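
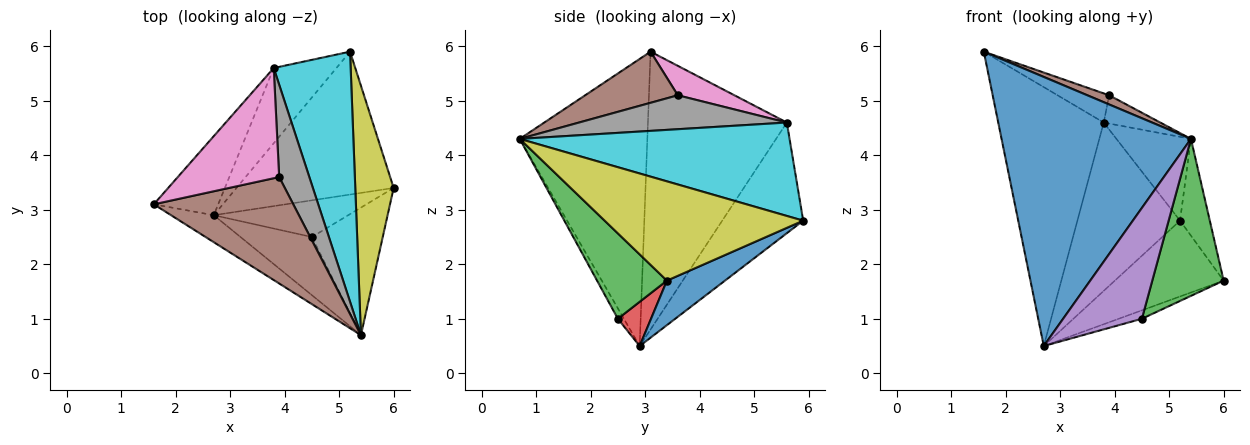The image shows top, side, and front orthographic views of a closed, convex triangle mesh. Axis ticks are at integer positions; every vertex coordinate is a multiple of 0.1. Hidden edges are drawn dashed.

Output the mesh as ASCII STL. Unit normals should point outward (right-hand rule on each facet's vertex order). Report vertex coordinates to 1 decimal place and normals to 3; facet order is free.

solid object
 facet normal -0.557 -0.826 -0.083
  outer loop
   vertex 2.7 2.9 0.5
   vertex 5.4 0.7 4.3
   vertex 1.6 3.1 5.9
  endloop
 endfacet
 facet normal -0.783 0.595 -0.182
  outer loop
   vertex 3.8 5.6 4.6
   vertex 2.7 2.9 0.5
   vertex 1.6 3.1 5.9
  endloop
 endfacet
 facet normal 0.605 -0.618 -0.502
  outer loop
   vertex 4.5 2.5 1.0
   vertex 6.0 3.4 1.7
   vertex 5.4 0.7 4.3
  endloop
 endfacet
 facet normal 0.305 0.213 -0.928
  outer loop
   vertex 4.5 2.5 1.0
   vertex 2.7 2.9 0.5
   vertex 6.0 3.4 1.7
  endloop
 endfacet
 facet normal -0.068 -0.884 -0.463
  outer loop
   vertex 4.5 2.5 1.0
   vertex 5.4 0.7 4.3
   vertex 2.7 2.9 0.5
  endloop
 endfacet
 facet normal 0.343 -0.081 0.936
  outer loop
   vertex 3.9 3.6 5.1
   vertex 1.6 3.1 5.9
   vertex 5.4 0.7 4.3
  endloop
 endfacet
 facet normal 0.270 0.246 0.931
  outer loop
   vertex 3.9 3.6 5.1
   vertex 3.8 5.6 4.6
   vertex 1.6 3.1 5.9
  endloop
 endfacet
 facet normal 0.733 0.199 0.651
  outer loop
   vertex 3.9 3.6 5.1
   vertex 5.4 0.7 4.3
   vertex 3.8 5.6 4.6
  endloop
 endfacet
 facet normal 0.924 0.139 0.357
  outer loop
   vertex 5.2 5.9 2.8
   vertex 5.4 0.7 4.3
   vertex 6.0 3.4 1.7
  endloop
 endfacet
 facet normal 0.755 0.208 0.622
  outer loop
   vertex 5.2 5.9 2.8
   vertex 3.8 5.6 4.6
   vertex 5.4 0.7 4.3
  endloop
 endfacet
 facet normal 0.243 0.455 -0.857
  outer loop
   vertex 5.2 5.9 2.8
   vertex 6.0 3.4 1.7
   vertex 2.7 2.9 0.5
  endloop
 endfacet
 facet normal -0.584 0.741 -0.331
  outer loop
   vertex 5.2 5.9 2.8
   vertex 2.7 2.9 0.5
   vertex 3.8 5.6 4.6
  endloop
 endfacet
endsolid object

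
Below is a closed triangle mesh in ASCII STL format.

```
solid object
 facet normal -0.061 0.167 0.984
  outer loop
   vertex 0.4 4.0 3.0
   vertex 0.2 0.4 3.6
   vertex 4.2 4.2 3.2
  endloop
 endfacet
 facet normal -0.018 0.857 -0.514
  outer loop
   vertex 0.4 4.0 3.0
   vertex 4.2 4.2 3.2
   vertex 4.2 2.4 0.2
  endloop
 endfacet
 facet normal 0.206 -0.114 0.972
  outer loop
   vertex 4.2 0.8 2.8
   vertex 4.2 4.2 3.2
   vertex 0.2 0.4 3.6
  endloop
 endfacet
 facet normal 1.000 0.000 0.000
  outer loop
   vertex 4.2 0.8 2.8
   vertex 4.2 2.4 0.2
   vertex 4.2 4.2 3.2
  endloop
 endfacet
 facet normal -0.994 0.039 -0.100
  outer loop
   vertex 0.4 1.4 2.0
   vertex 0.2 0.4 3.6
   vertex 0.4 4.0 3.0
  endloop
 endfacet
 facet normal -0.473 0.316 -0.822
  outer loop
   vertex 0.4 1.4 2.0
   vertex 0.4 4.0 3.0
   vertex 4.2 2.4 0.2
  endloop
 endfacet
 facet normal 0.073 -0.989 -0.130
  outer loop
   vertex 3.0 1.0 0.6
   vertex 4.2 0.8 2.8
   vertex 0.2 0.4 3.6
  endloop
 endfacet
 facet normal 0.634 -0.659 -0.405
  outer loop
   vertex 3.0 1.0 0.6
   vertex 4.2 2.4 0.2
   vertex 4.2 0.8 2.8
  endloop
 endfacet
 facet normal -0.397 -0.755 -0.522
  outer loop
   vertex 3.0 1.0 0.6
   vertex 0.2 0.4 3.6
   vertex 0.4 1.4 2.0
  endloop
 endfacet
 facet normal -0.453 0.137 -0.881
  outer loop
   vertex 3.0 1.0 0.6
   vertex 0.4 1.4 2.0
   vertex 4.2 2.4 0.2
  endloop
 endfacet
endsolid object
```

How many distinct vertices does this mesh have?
7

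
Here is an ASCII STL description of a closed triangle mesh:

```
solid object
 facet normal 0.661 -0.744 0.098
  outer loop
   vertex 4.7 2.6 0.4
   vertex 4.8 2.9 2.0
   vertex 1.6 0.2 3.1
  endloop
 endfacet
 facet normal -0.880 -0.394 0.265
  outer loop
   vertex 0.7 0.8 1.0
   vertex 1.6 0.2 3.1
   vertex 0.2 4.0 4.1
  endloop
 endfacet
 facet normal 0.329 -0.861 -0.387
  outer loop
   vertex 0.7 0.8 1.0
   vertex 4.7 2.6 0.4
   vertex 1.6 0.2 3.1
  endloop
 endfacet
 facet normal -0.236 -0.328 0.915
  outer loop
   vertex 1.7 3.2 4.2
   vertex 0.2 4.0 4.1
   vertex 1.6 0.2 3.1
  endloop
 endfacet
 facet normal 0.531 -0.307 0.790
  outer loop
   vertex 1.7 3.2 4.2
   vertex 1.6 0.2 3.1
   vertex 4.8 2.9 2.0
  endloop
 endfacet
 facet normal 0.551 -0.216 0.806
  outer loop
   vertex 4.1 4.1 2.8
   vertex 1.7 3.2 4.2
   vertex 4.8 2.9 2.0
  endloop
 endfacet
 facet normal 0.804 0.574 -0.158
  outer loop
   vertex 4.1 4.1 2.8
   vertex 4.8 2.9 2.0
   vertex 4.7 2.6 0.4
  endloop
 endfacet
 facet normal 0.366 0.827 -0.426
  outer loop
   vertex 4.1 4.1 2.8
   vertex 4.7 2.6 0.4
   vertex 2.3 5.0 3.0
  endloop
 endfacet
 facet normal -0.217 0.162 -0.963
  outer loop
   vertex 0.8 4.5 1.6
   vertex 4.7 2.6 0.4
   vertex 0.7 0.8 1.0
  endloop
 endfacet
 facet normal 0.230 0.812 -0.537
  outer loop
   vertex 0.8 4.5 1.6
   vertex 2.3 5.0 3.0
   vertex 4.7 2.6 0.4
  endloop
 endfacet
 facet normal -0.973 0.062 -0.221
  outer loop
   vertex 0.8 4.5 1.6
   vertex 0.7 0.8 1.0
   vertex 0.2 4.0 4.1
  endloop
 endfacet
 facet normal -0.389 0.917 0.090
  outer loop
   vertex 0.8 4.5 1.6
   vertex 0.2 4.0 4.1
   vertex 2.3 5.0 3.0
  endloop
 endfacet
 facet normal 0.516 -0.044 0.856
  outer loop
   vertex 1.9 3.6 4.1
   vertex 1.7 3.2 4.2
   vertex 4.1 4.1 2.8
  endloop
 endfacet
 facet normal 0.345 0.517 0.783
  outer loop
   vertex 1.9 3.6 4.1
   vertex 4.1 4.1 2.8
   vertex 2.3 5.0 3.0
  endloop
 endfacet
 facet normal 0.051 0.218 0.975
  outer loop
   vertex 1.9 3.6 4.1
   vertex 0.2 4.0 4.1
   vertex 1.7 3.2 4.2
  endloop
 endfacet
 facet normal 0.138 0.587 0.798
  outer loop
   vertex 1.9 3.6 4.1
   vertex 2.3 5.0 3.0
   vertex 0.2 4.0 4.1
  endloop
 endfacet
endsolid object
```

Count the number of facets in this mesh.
16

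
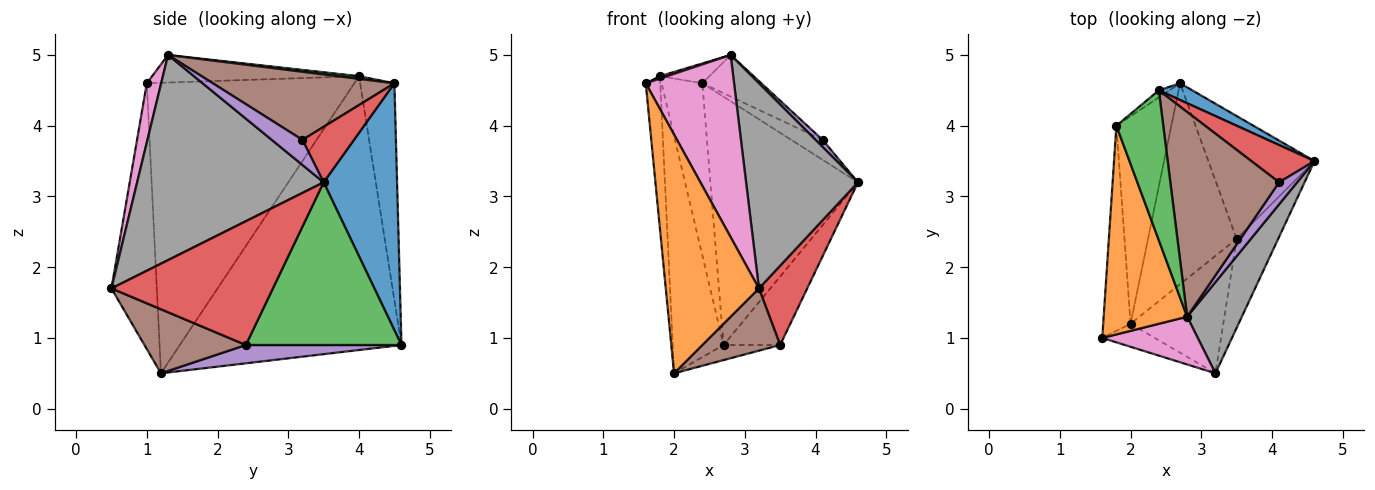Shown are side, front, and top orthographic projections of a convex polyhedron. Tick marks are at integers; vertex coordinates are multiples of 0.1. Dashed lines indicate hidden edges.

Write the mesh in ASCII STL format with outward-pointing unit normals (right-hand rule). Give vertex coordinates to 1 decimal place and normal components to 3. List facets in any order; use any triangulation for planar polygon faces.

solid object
 facet normal 0.445 0.894 0.060
  outer loop
   vertex 2.4 4.5 4.6
   vertex 4.6 3.5 3.2
   vertex 2.7 4.6 0.9
  endloop
 endfacet
 facet normal -0.436 -0.896 -0.086
  outer loop
   vertex 2.0 1.2 0.5
   vertex 3.2 0.5 1.7
   vertex 1.6 1.0 4.6
  endloop
 endfacet
 facet normal 0.801 0.291 -0.523
  outer loop
   vertex 3.5 2.4 0.9
   vertex 2.7 4.6 0.9
   vertex 4.6 3.5 3.2
  endloop
 endfacet
 facet normal 0.912 -0.273 -0.306
  outer loop
   vertex 3.5 2.4 0.9
   vertex 4.6 3.5 3.2
   vertex 3.2 0.5 1.7
  endloop
 endfacet
 facet normal 0.202 0.073 -0.977
  outer loop
   vertex 3.5 2.4 0.9
   vertex 2.0 1.2 0.5
   vertex 2.7 4.6 0.9
  endloop
 endfacet
 facet normal 0.521 -0.400 -0.754
  outer loop
   vertex 3.5 2.4 0.9
   vertex 3.2 0.5 1.7
   vertex 2.0 1.2 0.5
  endloop
 endfacet
 facet normal 0.155 -0.956 0.250
  outer loop
   vertex 2.8 1.3 5.0
   vertex 1.6 1.0 4.6
   vertex 3.2 0.5 1.7
  endloop
 endfacet
 facet normal 0.836 -0.502 0.223
  outer loop
   vertex 2.8 1.3 5.0
   vertex 3.2 0.5 1.7
   vertex 4.6 3.5 3.2
  endloop
 endfacet
 facet normal -0.643 0.765 -0.031
  outer loop
   vertex 1.8 4.0 4.7
   vertex 2.4 4.5 4.6
   vertex 2.7 4.6 0.9
  endloop
 endfacet
 facet normal -0.993 0.069 -0.094
  outer loop
   vertex 1.8 4.0 4.7
   vertex 2.0 1.2 0.5
   vertex 1.6 1.0 4.6
  endloop
 endfacet
 facet normal -0.957 0.220 -0.192
  outer loop
   vertex 1.8 4.0 4.7
   vertex 2.7 4.6 0.9
   vertex 2.0 1.2 0.5
  endloop
 endfacet
 facet normal -0.314 -0.011 0.949
  outer loop
   vertex 1.8 4.0 4.7
   vertex 1.6 1.0 4.6
   vertex 2.8 1.3 5.0
  endloop
 endfacet
 facet normal 0.056 0.131 0.990
  outer loop
   vertex 1.8 4.0 4.7
   vertex 2.8 1.3 5.0
   vertex 2.4 4.5 4.6
  endloop
 endfacet
 facet normal 0.613 0.372 0.697
  outer loop
   vertex 4.1 3.2 3.8
   vertex 4.6 3.5 3.2
   vertex 2.4 4.5 4.6
  endloop
 endfacet
 facet normal 0.798 -0.184 0.573
  outer loop
   vertex 4.1 3.2 3.8
   vertex 2.8 1.3 5.0
   vertex 4.6 3.5 3.2
  endloop
 endfacet
 facet normal 0.523 0.170 0.835
  outer loop
   vertex 4.1 3.2 3.8
   vertex 2.4 4.5 4.6
   vertex 2.8 1.3 5.0
  endloop
 endfacet
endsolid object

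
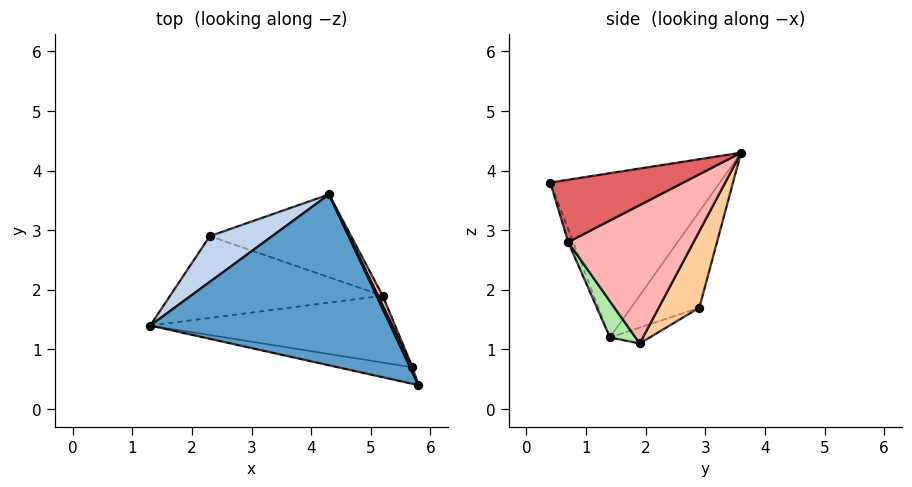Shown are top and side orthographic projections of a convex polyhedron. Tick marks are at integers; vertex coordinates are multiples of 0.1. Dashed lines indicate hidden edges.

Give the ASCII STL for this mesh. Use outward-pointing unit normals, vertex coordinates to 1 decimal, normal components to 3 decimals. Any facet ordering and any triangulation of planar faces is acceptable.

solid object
 facet normal -0.525 -0.366 0.768
  outer loop
   vertex 4.3 3.6 4.3
   vertex 1.3 1.4 1.2
   vertex 5.8 0.4 3.8
  endloop
 endfacet
 facet normal -0.785 0.354 0.509
  outer loop
   vertex 2.3 2.9 1.7
   vertex 1.3 1.4 1.2
   vertex 4.3 3.6 4.3
  endloop
 endfacet
 facet normal -0.070 0.357 -0.932
  outer loop
   vertex 2.3 2.9 1.7
   vertex 5.2 1.9 1.1
   vertex 1.3 1.4 1.2
  endloop
 endfacet
 facet normal 0.221 0.886 -0.408
  outer loop
   vertex 2.3 2.9 1.7
   vertex 4.3 3.6 4.3
   vertex 5.2 1.9 1.1
  endloop
 endfacet
 facet normal -0.050 -0.958 -0.282
  outer loop
   vertex 5.7 0.7 2.8
   vertex 5.8 0.4 3.8
   vertex 1.3 1.4 1.2
  endloop
 endfacet
 facet normal 0.088 -0.802 -0.592
  outer loop
   vertex 5.7 0.7 2.8
   vertex 1.3 1.4 1.2
   vertex 5.2 1.9 1.1
  endloop
 endfacet
 facet normal 0.907 0.420 0.035
  outer loop
   vertex 5.7 0.7 2.8
   vertex 4.3 3.6 4.3
   vertex 5.8 0.4 3.8
  endloop
 endfacet
 facet normal 0.906 0.422 0.031
  outer loop
   vertex 5.7 0.7 2.8
   vertex 5.2 1.9 1.1
   vertex 4.3 3.6 4.3
  endloop
 endfacet
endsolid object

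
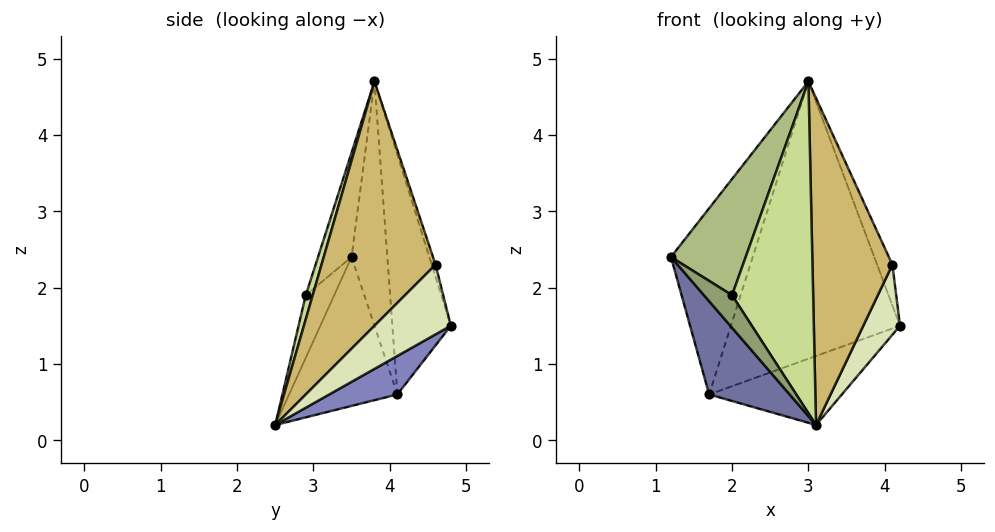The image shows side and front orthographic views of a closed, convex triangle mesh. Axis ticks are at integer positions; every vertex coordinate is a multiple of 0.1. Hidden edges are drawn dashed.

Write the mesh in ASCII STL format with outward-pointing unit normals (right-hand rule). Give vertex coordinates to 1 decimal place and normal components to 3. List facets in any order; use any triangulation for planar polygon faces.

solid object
 facet normal -0.739 -0.550 -0.389
  outer loop
   vertex 1.7 4.1 0.6
   vertex 3.1 2.5 0.2
   vertex 1.2 3.5 2.4
  endloop
 endfacet
 facet normal 0.207 0.404 -0.891
  outer loop
   vertex 1.7 4.1 0.6
   vertex 4.2 4.8 1.5
   vertex 3.1 2.5 0.2
  endloop
 endfacet
 facet normal -0.393 0.899 0.191
  outer loop
   vertex 1.7 4.1 0.6
   vertex 1.2 3.5 2.4
   vertex 3.0 3.8 4.7
  endloop
 endfacet
 facet normal -0.322 0.931 0.170
  outer loop
   vertex 1.7 4.1 0.6
   vertex 3.0 3.8 4.7
   vertex 4.2 4.8 1.5
  endloop
 endfacet
 facet normal -0.682 -0.674 -0.283
  outer loop
   vertex 2.0 2.9 1.9
   vertex 1.2 3.5 2.4
   vertex 3.1 2.5 0.2
  endloop
 endfacet
 facet normal -0.375 -0.835 0.402
  outer loop
   vertex 2.0 2.9 1.9
   vertex 3.0 3.8 4.7
   vertex 1.2 3.5 2.4
  endloop
 endfacet
 facet normal 0.082 -0.957 0.278
  outer loop
   vertex 2.0 2.9 1.9
   vertex 3.1 2.5 0.2
   vertex 3.0 3.8 4.7
  endloop
 endfacet
 facet normal 0.901 -0.433 0.004
  outer loop
   vertex 4.1 4.6 2.3
   vertex 3.1 2.5 0.2
   vertex 4.2 4.8 1.5
  endloop
 endfacet
 facet normal -0.237 0.949 0.208
  outer loop
   vertex 4.1 4.6 2.3
   vertex 4.2 4.8 1.5
   vertex 3.0 3.8 4.7
  endloop
 endfacet
 facet normal 0.805 -0.564 0.181
  outer loop
   vertex 4.1 4.6 2.3
   vertex 3.0 3.8 4.7
   vertex 3.1 2.5 0.2
  endloop
 endfacet
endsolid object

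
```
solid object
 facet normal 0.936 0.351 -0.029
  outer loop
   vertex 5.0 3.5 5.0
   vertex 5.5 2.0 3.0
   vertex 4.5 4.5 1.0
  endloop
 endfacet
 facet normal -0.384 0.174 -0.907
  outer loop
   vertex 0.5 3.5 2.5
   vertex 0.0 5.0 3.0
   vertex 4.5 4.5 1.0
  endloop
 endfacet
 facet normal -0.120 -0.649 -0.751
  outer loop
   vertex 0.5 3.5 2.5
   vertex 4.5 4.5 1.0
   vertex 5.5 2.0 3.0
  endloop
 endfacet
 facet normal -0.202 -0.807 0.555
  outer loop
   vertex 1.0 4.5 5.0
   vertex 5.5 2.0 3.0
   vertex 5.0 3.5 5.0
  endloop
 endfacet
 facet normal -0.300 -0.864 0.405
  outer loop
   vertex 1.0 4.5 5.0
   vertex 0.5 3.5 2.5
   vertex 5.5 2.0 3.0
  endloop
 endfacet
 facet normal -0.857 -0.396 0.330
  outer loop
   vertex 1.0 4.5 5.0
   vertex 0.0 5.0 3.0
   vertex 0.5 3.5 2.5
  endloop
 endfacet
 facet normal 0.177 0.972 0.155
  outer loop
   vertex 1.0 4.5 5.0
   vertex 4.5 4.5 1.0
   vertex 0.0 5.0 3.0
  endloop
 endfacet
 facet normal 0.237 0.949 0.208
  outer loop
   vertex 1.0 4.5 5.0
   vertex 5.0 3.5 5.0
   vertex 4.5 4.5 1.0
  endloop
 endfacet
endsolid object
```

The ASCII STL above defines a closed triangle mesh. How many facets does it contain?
8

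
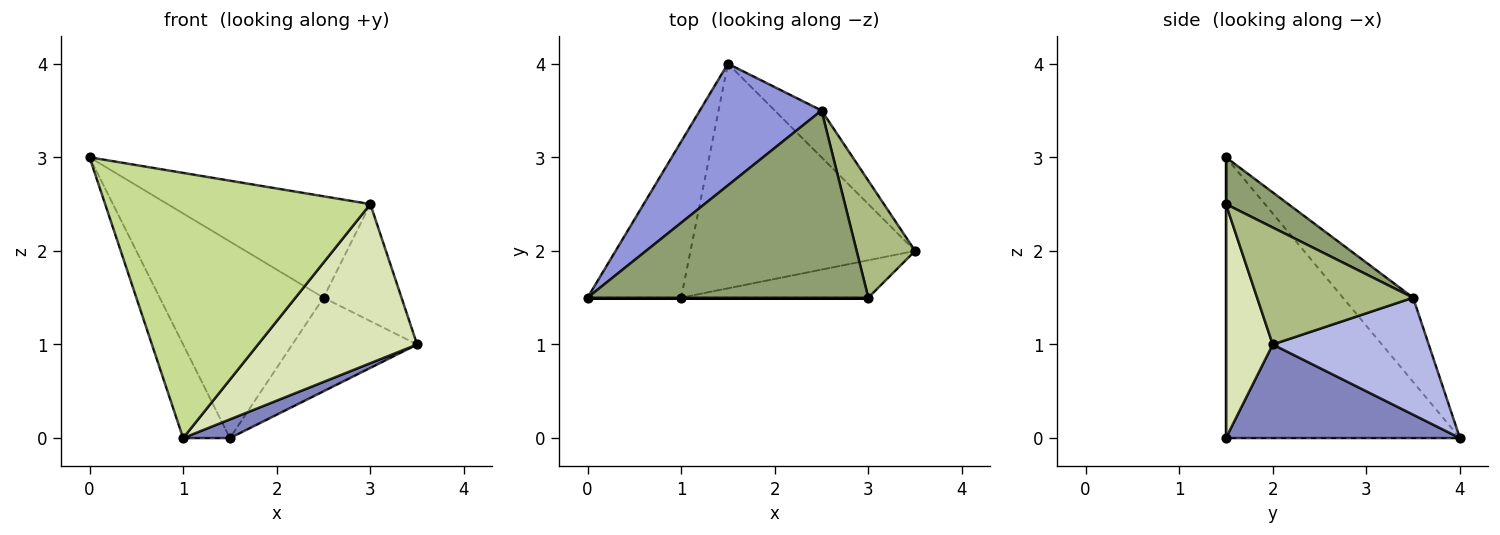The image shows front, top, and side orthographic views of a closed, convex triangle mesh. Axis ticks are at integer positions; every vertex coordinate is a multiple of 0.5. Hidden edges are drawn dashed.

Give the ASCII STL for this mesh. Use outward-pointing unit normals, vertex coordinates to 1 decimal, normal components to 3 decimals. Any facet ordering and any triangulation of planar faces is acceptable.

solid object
 facet normal -0.932 0.186 -0.311
  outer loop
   vertex 1.0 1.5 0.0
   vertex 0.0 1.5 3.0
   vertex 1.5 4.0 0.0
  endloop
 endfacet
 facet normal 0.383 -0.077 -0.920
  outer loop
   vertex 1.0 1.5 0.0
   vertex 1.5 4.0 0.0
   vertex 3.5 2.0 1.0
  endloop
 endfacet
 facet normal -0.342 0.799 0.495
  outer loop
   vertex 2.5 3.5 1.5
   vertex 1.5 4.0 0.0
   vertex 0.0 1.5 3.0
  endloop
 endfacet
 facet normal 0.745 0.596 -0.298
  outer loop
   vertex 2.5 3.5 1.5
   vertex 3.5 2.0 1.0
   vertex 1.5 4.0 0.0
  endloop
 endfacet
 facet normal 0.145 0.471 0.870
  outer loop
   vertex 3.0 1.5 2.5
   vertex 2.5 3.5 1.5
   vertex 0.0 1.5 3.0
  endloop
 endfacet
 facet normal 0.816 0.408 0.408
  outer loop
   vertex 3.0 1.5 2.5
   vertex 3.5 2.0 1.0
   vertex 2.5 3.5 1.5
  endloop
 endfacet
 facet normal 0.000 -1.000 0.000
  outer loop
   vertex 3.0 1.5 2.5
   vertex 0.0 1.5 3.0
   vertex 1.0 1.5 0.0
  endloop
 endfacet
 facet normal 0.275 -0.936 -0.220
  outer loop
   vertex 3.0 1.5 2.5
   vertex 1.0 1.5 0.0
   vertex 3.5 2.0 1.0
  endloop
 endfacet
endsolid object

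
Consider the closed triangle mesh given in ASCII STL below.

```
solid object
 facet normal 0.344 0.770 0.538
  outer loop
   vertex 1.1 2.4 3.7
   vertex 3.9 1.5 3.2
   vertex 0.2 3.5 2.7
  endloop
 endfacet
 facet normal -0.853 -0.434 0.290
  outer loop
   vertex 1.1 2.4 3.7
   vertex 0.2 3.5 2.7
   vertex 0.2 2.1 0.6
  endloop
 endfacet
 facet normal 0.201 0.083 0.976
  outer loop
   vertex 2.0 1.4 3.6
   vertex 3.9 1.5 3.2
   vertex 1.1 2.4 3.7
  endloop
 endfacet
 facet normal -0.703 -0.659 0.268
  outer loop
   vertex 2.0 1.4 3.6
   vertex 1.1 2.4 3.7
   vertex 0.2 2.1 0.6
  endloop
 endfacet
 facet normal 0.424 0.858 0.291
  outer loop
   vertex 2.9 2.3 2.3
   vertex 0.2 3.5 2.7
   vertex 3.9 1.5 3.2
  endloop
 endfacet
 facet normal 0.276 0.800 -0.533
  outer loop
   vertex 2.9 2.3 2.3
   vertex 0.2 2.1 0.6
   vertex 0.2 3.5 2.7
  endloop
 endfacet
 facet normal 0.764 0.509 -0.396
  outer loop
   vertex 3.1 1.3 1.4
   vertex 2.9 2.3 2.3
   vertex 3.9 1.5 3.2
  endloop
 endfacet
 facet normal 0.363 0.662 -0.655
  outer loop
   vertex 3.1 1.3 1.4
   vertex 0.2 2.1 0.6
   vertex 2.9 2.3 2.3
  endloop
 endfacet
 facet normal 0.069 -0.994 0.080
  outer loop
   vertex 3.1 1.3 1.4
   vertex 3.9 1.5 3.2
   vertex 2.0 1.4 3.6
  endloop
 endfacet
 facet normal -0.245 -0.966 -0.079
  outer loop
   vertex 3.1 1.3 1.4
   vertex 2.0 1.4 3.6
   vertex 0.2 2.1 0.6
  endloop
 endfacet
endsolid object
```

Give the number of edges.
15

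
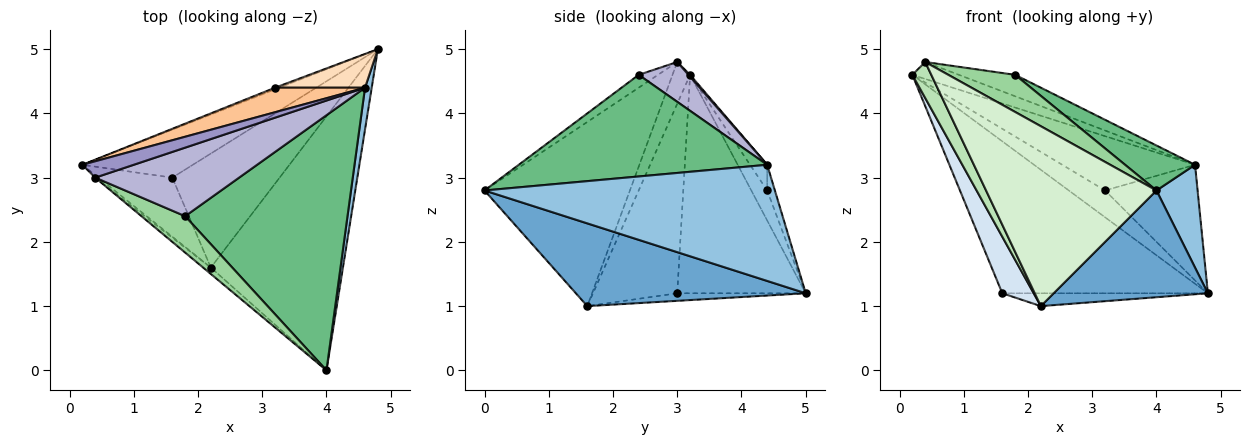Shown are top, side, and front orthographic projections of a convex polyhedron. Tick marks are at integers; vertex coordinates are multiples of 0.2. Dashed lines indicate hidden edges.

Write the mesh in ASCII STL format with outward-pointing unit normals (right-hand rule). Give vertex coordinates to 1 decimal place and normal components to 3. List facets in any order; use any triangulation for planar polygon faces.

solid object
 facet normal 0.500 -0.335 -0.798
  outer loop
   vertex 2.2 1.6 1.0
   vertex 4.8 5.0 1.2
   vertex 4.0 0.0 2.8
  endloop
 endfacet
 facet normal 0.989 -0.140 0.057
  outer loop
   vertex 4.6 4.4 3.2
   vertex 4.0 0.0 2.8
   vertex 4.8 5.0 1.2
  endloop
 endfacet
 facet normal -0.512 0.819 -0.259
  outer loop
   vertex 1.6 3.0 1.2
   vertex 0.2 3.2 4.6
   vertex 4.8 5.0 1.2
  endloop
 endfacet
 facet normal -0.880 -0.328 -0.343
  outer loop
   vertex 1.6 3.0 1.2
   vertex 2.2 1.6 1.0
   vertex 0.2 3.2 4.6
  endloop
 endfacet
 facet normal -0.070 0.112 -0.991
  outer loop
   vertex 1.6 3.0 1.2
   vertex 4.8 5.0 1.2
   vertex 2.2 1.6 1.0
  endloop
 endfacet
 facet normal -0.400 0.915 -0.057
  outer loop
   vertex 3.2 4.4 2.8
   vertex 4.8 5.0 1.2
   vertex 0.2 3.2 4.6
  endloop
 endfacet
 facet normal -0.117 0.905 0.409
  outer loop
   vertex 3.2 4.4 2.8
   vertex 0.2 3.2 4.6
   vertex 4.6 4.4 3.2
  endloop
 endfacet
 facet normal -0.080 0.957 0.279
  outer loop
   vertex 3.2 4.4 2.8
   vertex 4.6 4.4 3.2
   vertex 4.8 5.0 1.2
  endloop
 endfacet
 facet normal 0.525 -0.148 0.838
  outer loop
   vertex 1.8 2.4 4.6
   vertex 4.0 0.0 2.8
   vertex 4.6 4.4 3.2
  endloop
 endfacet
 facet normal -0.202 -0.699 0.686
  outer loop
   vertex 0.4 3.0 4.8
   vertex 4.0 0.0 2.8
   vertex 1.8 2.4 4.6
  endloop
 endfacet
 facet normal -0.680 -0.732 -0.052
  outer loop
   vertex 0.4 3.0 4.8
   vertex 0.2 3.2 4.6
   vertex 2.2 1.6 1.0
  endloop
 endfacet
 facet normal -0.649 -0.760 -0.027
  outer loop
   vertex 0.4 3.0 4.8
   vertex 2.2 1.6 1.0
   vertex 4.0 0.0 2.8
  endloop
 endfacet
 facet normal 0.025 0.719 0.694
  outer loop
   vertex 0.4 3.0 4.8
   vertex 4.6 4.4 3.2
   vertex 0.2 3.2 4.6
  endloop
 endfacet
 facet normal 0.255 0.288 0.923
  outer loop
   vertex 0.4 3.0 4.8
   vertex 1.8 2.4 4.6
   vertex 4.6 4.4 3.2
  endloop
 endfacet
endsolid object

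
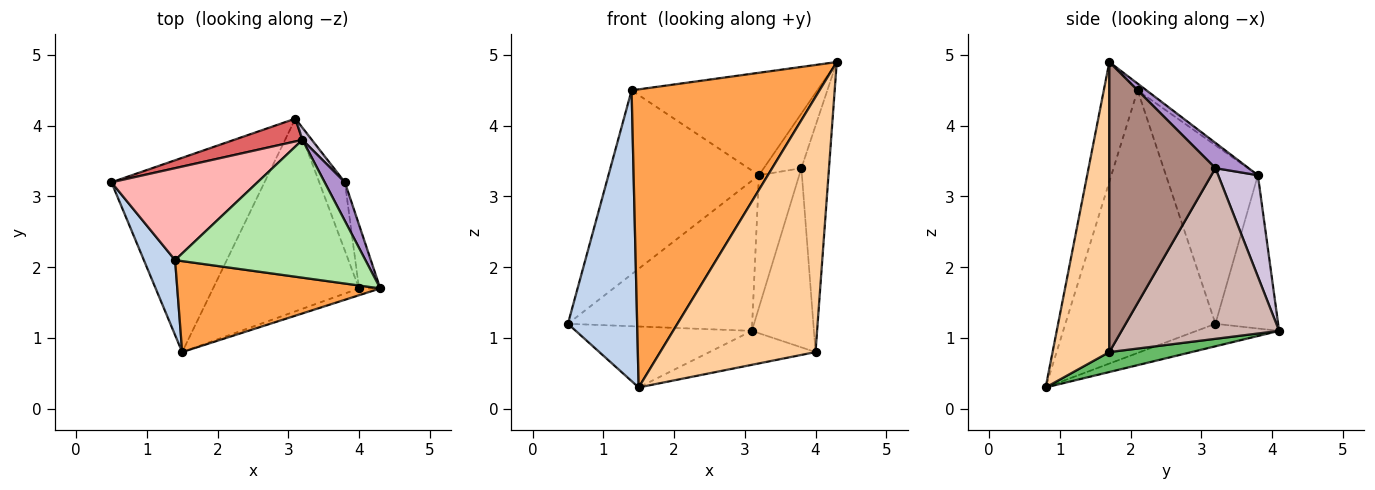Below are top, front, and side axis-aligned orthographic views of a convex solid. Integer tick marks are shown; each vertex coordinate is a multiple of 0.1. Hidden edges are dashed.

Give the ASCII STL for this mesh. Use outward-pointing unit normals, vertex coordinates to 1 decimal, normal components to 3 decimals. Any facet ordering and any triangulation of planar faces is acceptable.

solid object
 facet normal -0.139 0.296 -0.945
  outer loop
   vertex 3.1 4.1 1.1
   vertex 1.5 0.8 0.3
   vertex 0.5 3.2 1.2
  endloop
 endfacet
 facet normal -0.903 -0.416 0.107
  outer loop
   vertex 1.4 2.1 4.5
   vertex 0.5 3.2 1.2
   vertex 1.5 0.8 0.3
  endloop
 endfacet
 facet normal -0.170 -0.943 0.288
  outer loop
   vertex 1.4 2.1 4.5
   vertex 1.5 0.8 0.3
   vertex 4.3 1.7 4.9
  endloop
 endfacet
 facet normal 0.343 -0.939 -0.025
  outer loop
   vertex 4.0 1.7 0.8
   vertex 4.3 1.7 4.9
   vertex 1.5 0.8 0.3
  endloop
 endfacet
 facet normal 0.133 0.172 -0.976
  outer loop
   vertex 4.0 1.7 0.8
   vertex 1.5 0.8 0.3
   vertex 3.1 4.1 1.1
  endloop
 endfacet
 facet normal -0.028 0.596 0.802
  outer loop
   vertex 3.2 3.8 3.3
   vertex 1.4 2.1 4.5
   vertex 4.3 1.7 4.9
  endloop
 endfacet
 facet normal -0.319 0.937 0.142
  outer loop
   vertex 3.2 3.8 3.3
   vertex 3.1 4.1 1.1
   vertex 0.5 3.2 1.2
  endloop
 endfacet
 facet normal -0.480 0.785 0.392
  outer loop
   vertex 3.2 3.8 3.3
   vertex 0.5 3.2 1.2
   vertex 1.4 2.1 4.5
  endloop
 endfacet
 facet normal 0.585 0.663 0.468
  outer loop
   vertex 3.8 3.2 3.4
   vertex 3.2 3.8 3.3
   vertex 4.3 1.7 4.9
  endloop
 endfacet
 facet normal 0.700 0.711 0.065
  outer loop
   vertex 3.8 3.2 3.4
   vertex 3.1 4.1 1.1
   vertex 3.2 3.8 3.3
  endloop
 endfacet
 facet normal 0.965 0.251 -0.071
  outer loop
   vertex 3.8 3.2 3.4
   vertex 4.3 1.7 4.9
   vertex 4.0 1.7 0.8
  endloop
 endfacet
 facet normal 0.921 0.363 -0.138
  outer loop
   vertex 3.8 3.2 3.4
   vertex 4.0 1.7 0.8
   vertex 3.1 4.1 1.1
  endloop
 endfacet
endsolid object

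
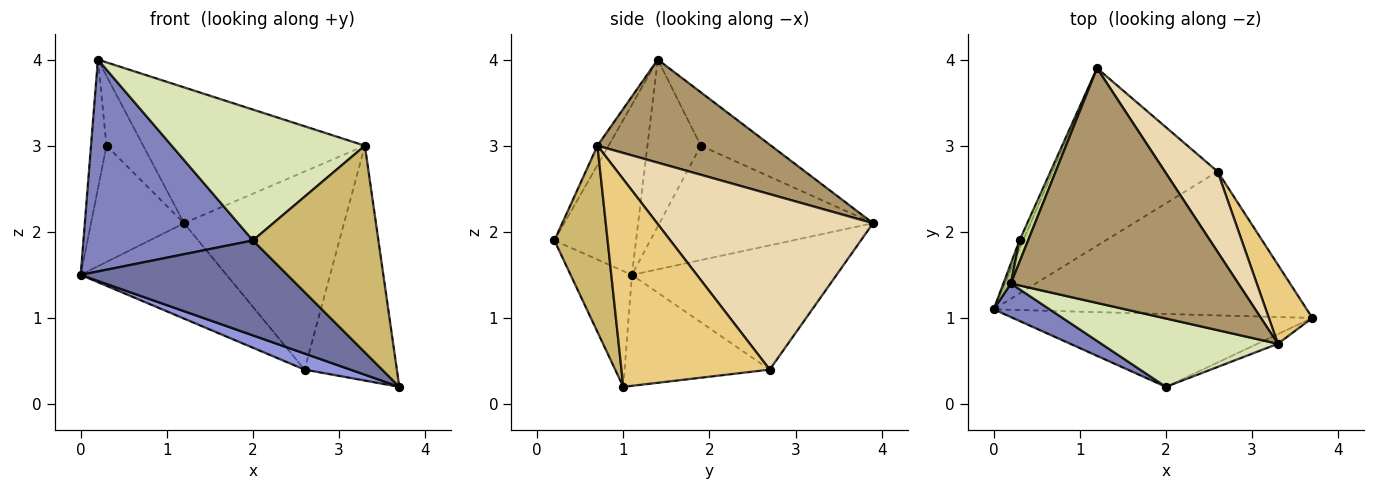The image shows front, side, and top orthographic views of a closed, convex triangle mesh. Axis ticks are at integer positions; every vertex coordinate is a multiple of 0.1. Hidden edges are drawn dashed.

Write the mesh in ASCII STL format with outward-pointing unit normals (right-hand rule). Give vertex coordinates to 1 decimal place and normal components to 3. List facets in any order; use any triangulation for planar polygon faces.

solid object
 facet normal -0.229 -0.772 -0.592
  outer loop
   vertex 2.0 0.2 1.9
   vertex 0.0 1.1 1.5
   vertex 3.7 1.0 0.2
  endloop
 endfacet
 facet normal -0.430 -0.892 0.141
  outer loop
   vertex 2.0 0.2 1.9
   vertex 0.2 1.4 4.0
   vertex 0.0 1.1 1.5
  endloop
 endfacet
 facet normal -0.332 -0.105 -0.937
  outer loop
   vertex 2.6 2.7 0.4
   vertex 3.7 1.0 0.2
   vertex 0.0 1.1 1.5
  endloop
 endfacet
 facet normal -0.553 0.394 -0.734
  outer loop
   vertex 2.6 2.7 0.4
   vertex 0.0 1.1 1.5
   vertex 1.2 3.9 2.1
  endloop
 endfacet
 facet normal -0.916 0.399 -0.030
  outer loop
   vertex 0.3 1.9 3.0
   vertex 1.2 3.9 2.1
   vertex 0.0 1.1 1.5
  endloop
 endfacet
 facet normal -0.959 0.279 0.043
  outer loop
   vertex 0.3 1.9 3.0
   vertex 0.0 1.1 1.5
   vertex 0.2 1.4 4.0
  endloop
 endfacet
 facet normal -0.877 0.458 0.142
  outer loop
   vertex 0.3 1.9 3.0
   vertex 0.2 1.4 4.0
   vertex 1.2 3.9 2.1
  endloop
 endfacet
 facet normal -0.051 -0.885 0.462
  outer loop
   vertex 3.3 0.7 3.0
   vertex 0.2 1.4 4.0
   vertex 2.0 0.2 1.9
  endloop
 endfacet
 facet normal 0.365 0.466 0.806
  outer loop
   vertex 3.3 0.7 3.0
   vertex 1.2 3.9 2.1
   vertex 0.2 1.4 4.0
  endloop
 endfacet
 facet normal 0.390 -0.920 -0.043
  outer loop
   vertex 3.3 0.7 3.0
   vertex 2.0 0.2 1.9
   vertex 3.7 1.0 0.2
  endloop
 endfacet
 facet normal 0.836 0.520 0.175
  outer loop
   vertex 3.3 0.7 3.0
   vertex 3.7 1.0 0.2
   vertex 2.6 2.7 0.4
  endloop
 endfacet
 facet normal 0.781 0.579 0.235
  outer loop
   vertex 3.3 0.7 3.0
   vertex 2.6 2.7 0.4
   vertex 1.2 3.9 2.1
  endloop
 endfacet
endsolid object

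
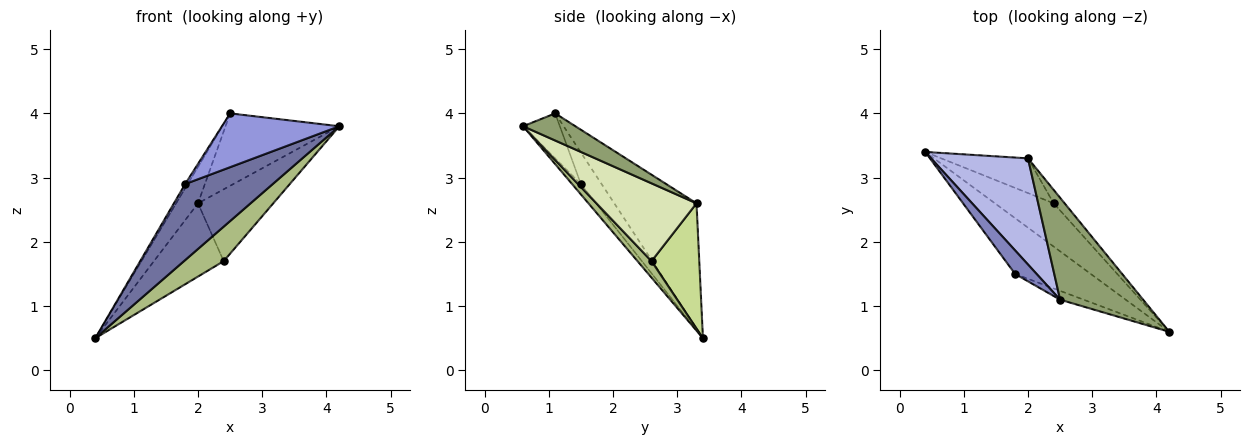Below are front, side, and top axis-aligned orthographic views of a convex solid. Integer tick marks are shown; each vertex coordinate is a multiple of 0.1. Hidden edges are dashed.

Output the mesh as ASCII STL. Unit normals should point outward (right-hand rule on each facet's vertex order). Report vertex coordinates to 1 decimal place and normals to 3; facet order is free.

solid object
 facet normal -0.080 -0.804 -0.589
  outer loop
   vertex 1.8 1.5 2.9
   vertex 0.4 3.4 0.5
   vertex 4.2 0.6 3.8
  endloop
 endfacet
 facet normal -0.822 0.102 0.560
  outer loop
   vertex 1.8 1.5 2.9
   vertex 2.5 1.1 4.0
   vertex 0.4 3.4 0.5
  endloop
 endfacet
 facet normal -0.295 -0.943 -0.155
  outer loop
   vertex 1.8 1.5 2.9
   vertex 4.2 0.6 3.8
   vertex 2.5 1.1 4.0
  endloop
 endfacet
 facet normal -0.774 0.206 0.599
  outer loop
   vertex 2.0 3.3 2.6
   vertex 0.4 3.4 0.5
   vertex 2.5 1.1 4.0
  endloop
 endfacet
 facet normal 0.257 0.560 0.788
  outer loop
   vertex 2.0 3.3 2.6
   vertex 2.5 1.1 4.0
   vertex 4.2 0.6 3.8
  endloop
 endfacet
 facet normal 0.215 -0.609 -0.764
  outer loop
   vertex 2.4 2.6 1.7
   vertex 4.2 0.6 3.8
   vertex 0.4 3.4 0.5
  endloop
 endfacet
 facet normal 0.526 0.769 -0.364
  outer loop
   vertex 2.4 2.6 1.7
   vertex 0.4 3.4 0.5
   vertex 2.0 3.3 2.6
  endloop
 endfacet
 facet normal 0.794 0.597 -0.112
  outer loop
   vertex 2.4 2.6 1.7
   vertex 2.0 3.3 2.6
   vertex 4.2 0.6 3.8
  endloop
 endfacet
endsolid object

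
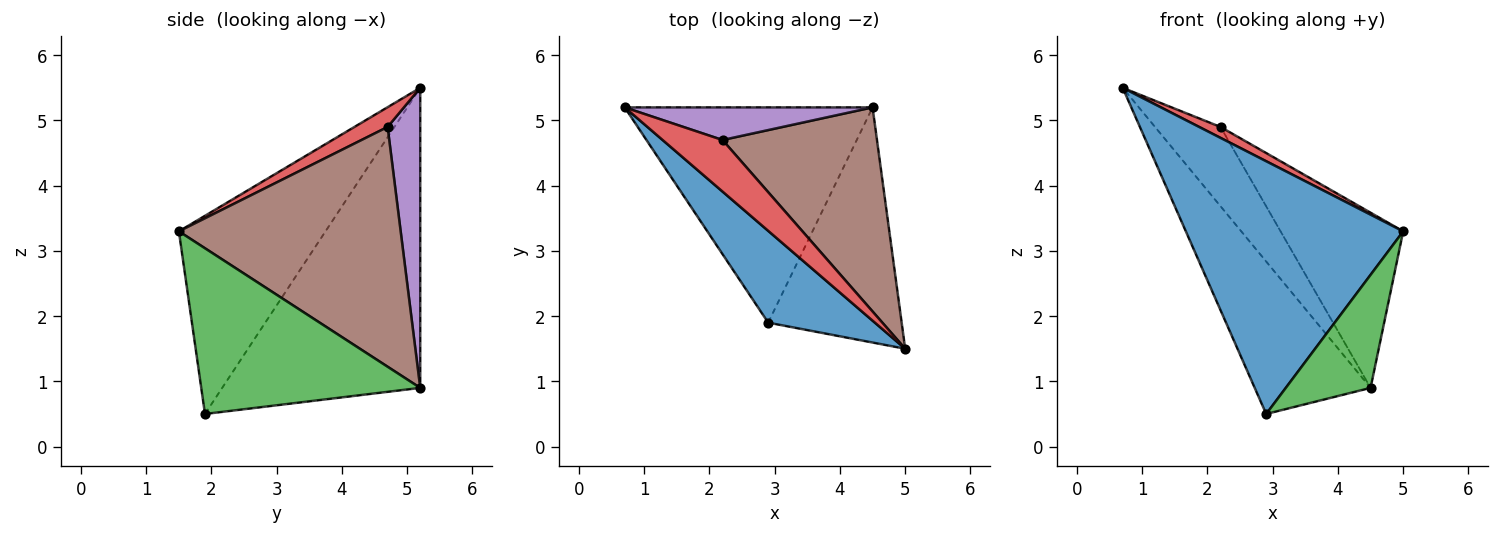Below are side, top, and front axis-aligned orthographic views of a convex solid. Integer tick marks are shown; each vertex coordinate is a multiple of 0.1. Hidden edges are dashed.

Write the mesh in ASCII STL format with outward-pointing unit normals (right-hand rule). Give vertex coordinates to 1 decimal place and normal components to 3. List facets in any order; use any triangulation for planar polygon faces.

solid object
 facet normal -0.536 -0.794 0.288
  outer loop
   vertex 2.9 1.9 0.5
   vertex 5.0 1.5 3.3
   vertex 0.7 5.2 5.5
  endloop
 endfacet
 facet normal -0.703 0.411 -0.581
  outer loop
   vertex 2.9 1.9 0.5
   vertex 0.7 5.2 5.5
   vertex 4.5 5.2 0.9
  endloop
 endfacet
 facet normal 0.746 -0.289 -0.601
  outer loop
   vertex 2.9 1.9 0.5
   vertex 4.5 5.2 0.9
   vertex 5.0 1.5 3.3
  endloop
 endfacet
 facet normal 0.307 -0.197 0.931
  outer loop
   vertex 2.2 4.7 4.9
   vertex 0.7 5.2 5.5
   vertex 5.0 1.5 3.3
  endloop
 endfacet
 facet normal 0.418 0.840 0.345
  outer loop
   vertex 2.2 4.7 4.9
   vertex 4.5 5.2 0.9
   vertex 0.7 5.2 5.5
  endloop
 endfacet
 facet normal 0.762 0.422 0.491
  outer loop
   vertex 2.2 4.7 4.9
   vertex 5.0 1.5 3.3
   vertex 4.5 5.2 0.9
  endloop
 endfacet
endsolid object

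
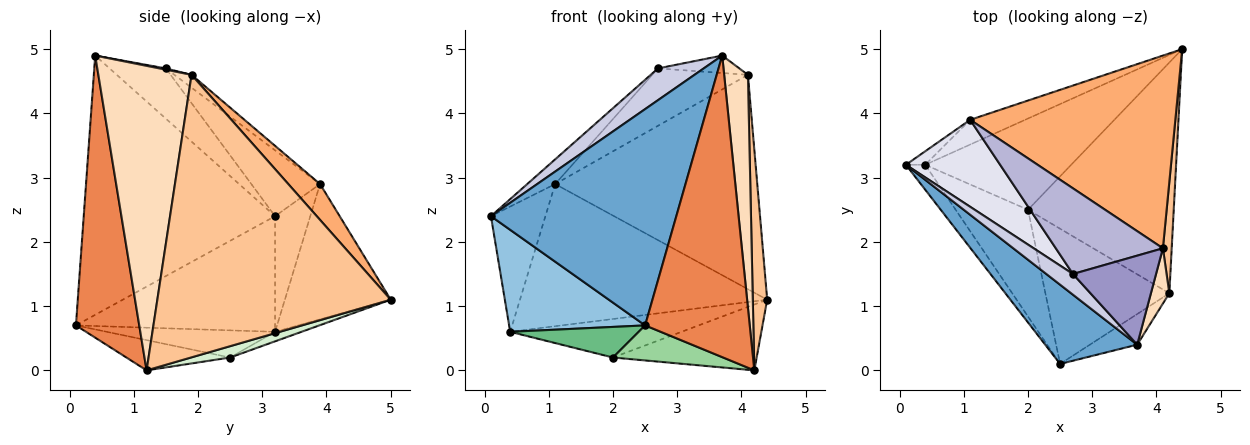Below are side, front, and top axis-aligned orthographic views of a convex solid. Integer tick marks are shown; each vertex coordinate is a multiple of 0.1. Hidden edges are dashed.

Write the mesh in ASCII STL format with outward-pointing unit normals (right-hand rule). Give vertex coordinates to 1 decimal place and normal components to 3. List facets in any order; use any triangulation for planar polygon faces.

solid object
 facet normal -0.696 -0.674 0.247
  outer loop
   vertex 2.5 0.1 0.7
   vertex 3.7 0.4 4.9
   vertex 0.1 3.2 2.4
  endloop
 endfacet
 facet normal -0.818 -0.559 -0.136
  outer loop
   vertex 0.4 3.2 0.6
   vertex 2.5 0.1 0.7
   vertex 0.1 3.2 2.4
  endloop
 endfacet
 facet normal -0.541 0.837 -0.090
  outer loop
   vertex 1.1 3.9 2.9
   vertex 0.4 3.2 0.6
   vertex 0.1 3.2 2.4
  endloop
 endfacet
 facet normal -0.389 0.908 -0.158
  outer loop
   vertex 1.1 3.9 2.9
   vertex 4.4 5.0 1.1
   vertex 0.4 3.2 0.6
  endloop
 endfacet
 facet normal 0.516 -0.852 -0.087
  outer loop
   vertex 4.2 1.2 0.0
   vertex 3.7 0.4 4.9
   vertex 2.5 0.1 0.7
  endloop
 endfacet
 facet normal 0.116 0.739 0.664
  outer loop
   vertex 4.1 1.9 4.6
   vertex 4.4 5.0 1.1
   vertex 1.1 3.9 2.9
  endloop
 endfacet
 facet normal 0.998 -0.061 0.031
  outer loop
   vertex 4.1 1.9 4.6
   vertex 4.2 1.2 0.0
   vertex 4.4 5.0 1.1
  endloop
 endfacet
 facet normal 0.967 -0.246 0.059
  outer loop
   vertex 4.1 1.9 4.6
   vertex 3.7 0.4 4.9
   vertex 4.2 1.2 0.0
  endloop
 endfacet
 facet normal -0.339 -0.259 -0.904
  outer loop
   vertex 2.0 2.5 0.2
   vertex 2.5 0.1 0.7
   vertex 0.4 3.2 0.6
  endloop
 endfacet
 facet normal -0.230 -0.244 -0.942
  outer loop
   vertex 2.0 2.5 0.2
   vertex 4.2 1.2 0.0
   vertex 2.5 0.1 0.7
  endloop
 endfacet
 facet normal -0.060 0.389 -0.919
  outer loop
   vertex 2.0 2.5 0.2
   vertex 0.4 3.2 0.6
   vertex 4.4 5.0 1.1
  endloop
 endfacet
 facet normal 0.075 0.274 -0.959
  outer loop
   vertex 2.0 2.5 0.2
   vertex 4.4 5.0 1.1
   vertex 4.2 1.2 0.0
  endloop
 endfacet
 facet normal 0.015 0.192 0.981
  outer loop
   vertex 2.7 1.5 4.7
   vertex 3.7 0.4 4.9
   vertex 4.1 1.9 4.6
  endloop
 endfacet
 facet normal -0.099 0.554 0.827
  outer loop
   vertex 2.7 1.5 4.7
   vertex 4.1 1.9 4.6
   vertex 1.1 3.9 2.9
  endloop
 endfacet
 facet normal -0.718 -0.583 0.380
  outer loop
   vertex 2.7 1.5 4.7
   vertex 0.1 3.2 2.4
   vertex 3.7 0.4 4.9
  endloop
 endfacet
 facet normal -0.558 0.227 0.798
  outer loop
   vertex 2.7 1.5 4.7
   vertex 1.1 3.9 2.9
   vertex 0.1 3.2 2.4
  endloop
 endfacet
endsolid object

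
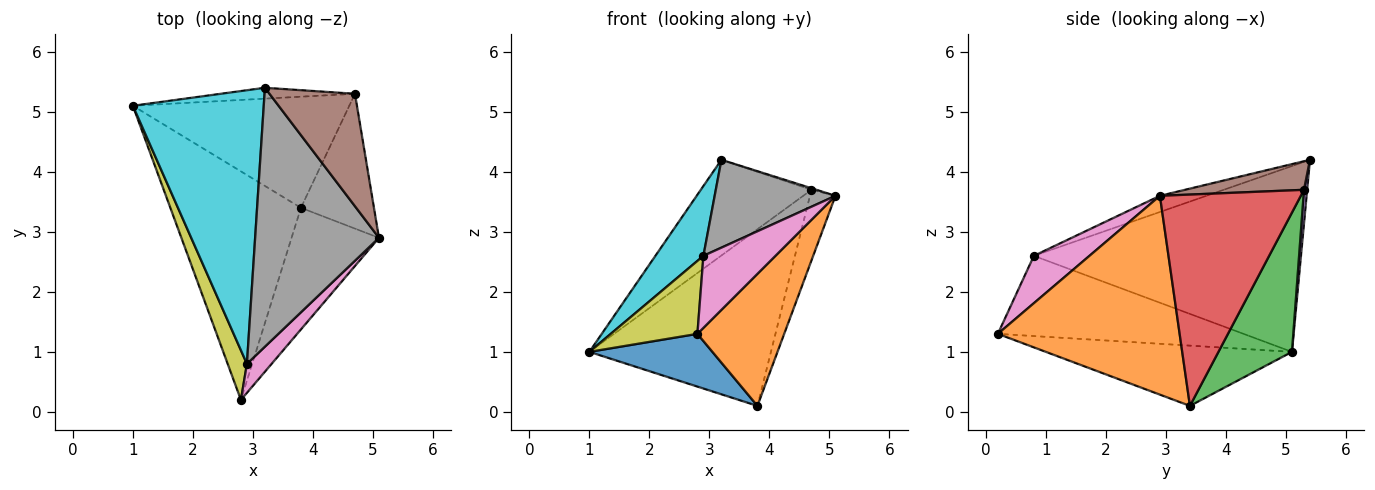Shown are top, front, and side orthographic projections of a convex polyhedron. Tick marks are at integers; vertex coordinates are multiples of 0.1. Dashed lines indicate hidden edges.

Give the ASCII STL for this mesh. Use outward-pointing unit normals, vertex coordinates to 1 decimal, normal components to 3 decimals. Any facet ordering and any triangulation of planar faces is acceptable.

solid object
 facet normal -0.410 -0.205 -0.889
  outer loop
   vertex 3.8 3.4 0.1
   vertex 2.8 0.2 1.3
   vertex 1.0 5.1 1.0
  endloop
 endfacet
 facet normal 0.839 -0.400 -0.369
  outer loop
   vertex 3.8 3.4 0.1
   vertex 5.1 2.9 3.6
   vertex 2.8 0.2 1.3
  endloop
 endfacet
 facet normal 0.324 0.801 -0.504
  outer loop
   vertex 4.7 5.3 3.7
   vertex 3.8 3.4 0.1
   vertex 1.0 5.1 1.0
  endloop
 endfacet
 facet normal 0.932 0.169 -0.322
  outer loop
   vertex 4.7 5.3 3.7
   vertex 5.1 2.9 3.6
   vertex 3.8 3.4 0.1
  endloop
 endfacet
 facet normal 0.029 0.993 -0.113
  outer loop
   vertex 3.2 5.4 4.2
   vertex 4.7 5.3 3.7
   vertex 1.0 5.1 1.0
  endloop
 endfacet
 facet normal 0.317 0.013 0.948
  outer loop
   vertex 3.2 5.4 4.2
   vertex 5.1 2.9 3.6
   vertex 4.7 5.3 3.7
  endloop
 endfacet
 facet normal 0.582 -0.754 0.303
  outer loop
   vertex 2.9 0.8 2.6
   vertex 2.8 0.2 1.3
   vertex 5.1 2.9 3.6
  endloop
 endfacet
 facet normal -0.123 -0.319 0.940
  outer loop
   vertex 2.9 0.8 2.6
   vertex 5.1 2.9 3.6
   vertex 3.2 5.4 4.2
  endloop
 endfacet
 facet normal -0.920 -0.324 0.220
  outer loop
   vertex 2.9 0.8 2.6
   vertex 1.0 5.1 1.0
   vertex 2.8 0.2 1.3
  endloop
 endfacet
 facet normal -0.809 -0.145 0.570
  outer loop
   vertex 2.9 0.8 2.6
   vertex 3.2 5.4 4.2
   vertex 1.0 5.1 1.0
  endloop
 endfacet
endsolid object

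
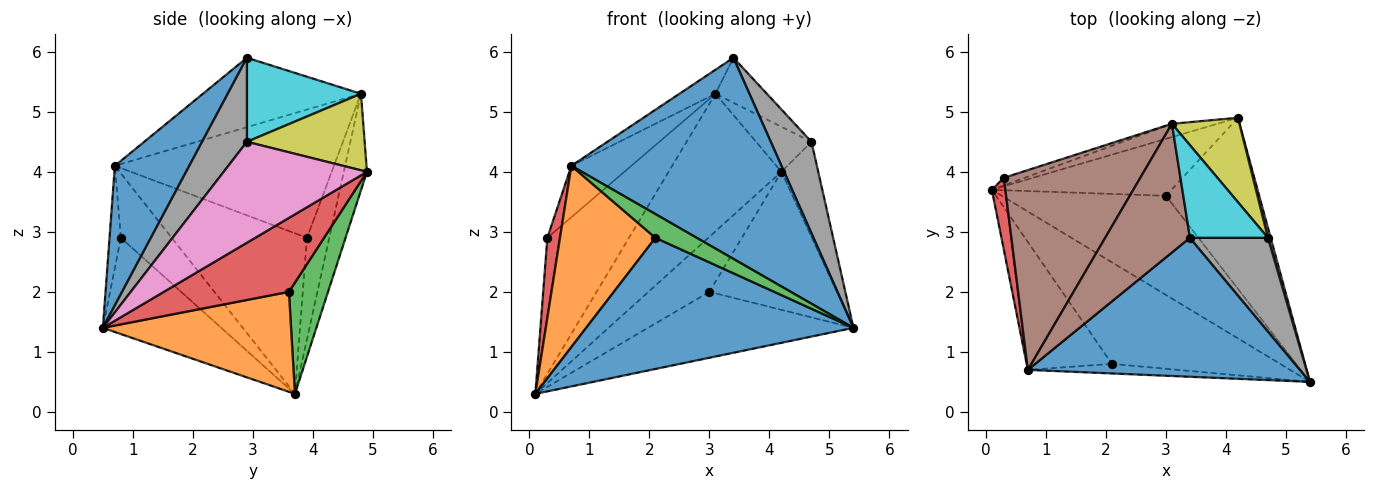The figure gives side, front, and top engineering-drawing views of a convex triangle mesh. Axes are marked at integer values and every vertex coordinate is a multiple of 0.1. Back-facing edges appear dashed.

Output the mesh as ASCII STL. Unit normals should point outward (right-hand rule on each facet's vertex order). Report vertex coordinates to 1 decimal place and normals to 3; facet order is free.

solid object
 facet normal 0.280 -0.790 0.546
  outer loop
   vertex 0.7 0.7 4.1
   vertex 5.4 0.5 1.4
   vertex 3.4 2.9 5.9
  endloop
 endfacet
 facet normal 0.452 0.494 -0.743
  outer loop
   vertex 3.0 3.6 2.0
   vertex 5.4 0.5 1.4
   vertex 0.1 3.7 0.3
  endloop
 endfacet
 facet normal 0.407 0.635 -0.657
  outer loop
   vertex 3.0 3.6 2.0
   vertex 0.1 3.7 0.3
   vertex 4.2 4.9 4.0
  endloop
 endfacet
 facet normal 0.525 0.535 -0.662
  outer loop
   vertex 3.0 3.6 2.0
   vertex 4.2 4.9 4.0
   vertex 5.4 0.5 1.4
  endloop
 endfacet
 facet normal -0.200 0.975 -0.094
  outer loop
   vertex 3.1 4.8 5.3
   vertex 4.2 4.9 4.0
   vertex 0.1 3.7 0.3
  endloop
 endfacet
 facet normal -0.627 0.143 0.766
  outer loop
   vertex 3.1 4.8 5.3
   vertex 0.7 0.7 4.1
   vertex 3.4 2.9 5.9
  endloop
 endfacet
 facet normal 0.968 0.249 0.026
  outer loop
   vertex 4.7 2.9 4.5
   vertex 5.4 0.5 1.4
   vertex 4.2 4.9 4.0
  endloop
 endfacet
 facet normal 0.610 -0.554 0.567
  outer loop
   vertex 4.7 2.9 4.5
   vertex 3.4 2.9 5.9
   vertex 5.4 0.5 1.4
  endloop
 endfacet
 facet normal 0.707 0.333 0.624
  outer loop
   vertex 4.7 2.9 4.5
   vertex 4.2 4.9 4.0
   vertex 3.1 4.8 5.3
  endloop
 endfacet
 facet normal 0.696 0.314 0.646
  outer loop
   vertex 4.7 2.9 4.5
   vertex 3.1 4.8 5.3
   vertex 3.4 2.9 5.9
  endloop
 endfacet
 facet normal -0.331 -0.746 -0.578
  outer loop
   vertex 2.1 0.8 2.9
   vertex 0.1 3.7 0.3
   vertex 5.4 0.5 1.4
  endloop
 endfacet
 facet normal -0.399 -0.749 -0.528
  outer loop
   vertex 2.1 0.8 2.9
   vertex 0.7 0.7 4.1
   vertex 0.1 3.7 0.3
  endloop
 endfacet
 facet normal -0.246 -0.899 -0.362
  outer loop
   vertex 2.1 0.8 2.9
   vertex 5.4 0.5 1.4
   vertex 0.7 0.7 4.1
  endloop
 endfacet
 facet normal -0.992 -0.093 0.083
  outer loop
   vertex 0.3 3.9 2.9
   vertex 0.1 3.7 0.3
   vertex 0.7 0.7 4.1
  endloop
 endfacet
 facet normal -0.263 0.963 -0.054
  outer loop
   vertex 0.3 3.9 2.9
   vertex 3.1 4.8 5.3
   vertex 0.1 3.7 0.3
  endloop
 endfacet
 facet normal -0.673 0.184 0.716
  outer loop
   vertex 0.3 3.9 2.9
   vertex 0.7 0.7 4.1
   vertex 3.1 4.8 5.3
  endloop
 endfacet
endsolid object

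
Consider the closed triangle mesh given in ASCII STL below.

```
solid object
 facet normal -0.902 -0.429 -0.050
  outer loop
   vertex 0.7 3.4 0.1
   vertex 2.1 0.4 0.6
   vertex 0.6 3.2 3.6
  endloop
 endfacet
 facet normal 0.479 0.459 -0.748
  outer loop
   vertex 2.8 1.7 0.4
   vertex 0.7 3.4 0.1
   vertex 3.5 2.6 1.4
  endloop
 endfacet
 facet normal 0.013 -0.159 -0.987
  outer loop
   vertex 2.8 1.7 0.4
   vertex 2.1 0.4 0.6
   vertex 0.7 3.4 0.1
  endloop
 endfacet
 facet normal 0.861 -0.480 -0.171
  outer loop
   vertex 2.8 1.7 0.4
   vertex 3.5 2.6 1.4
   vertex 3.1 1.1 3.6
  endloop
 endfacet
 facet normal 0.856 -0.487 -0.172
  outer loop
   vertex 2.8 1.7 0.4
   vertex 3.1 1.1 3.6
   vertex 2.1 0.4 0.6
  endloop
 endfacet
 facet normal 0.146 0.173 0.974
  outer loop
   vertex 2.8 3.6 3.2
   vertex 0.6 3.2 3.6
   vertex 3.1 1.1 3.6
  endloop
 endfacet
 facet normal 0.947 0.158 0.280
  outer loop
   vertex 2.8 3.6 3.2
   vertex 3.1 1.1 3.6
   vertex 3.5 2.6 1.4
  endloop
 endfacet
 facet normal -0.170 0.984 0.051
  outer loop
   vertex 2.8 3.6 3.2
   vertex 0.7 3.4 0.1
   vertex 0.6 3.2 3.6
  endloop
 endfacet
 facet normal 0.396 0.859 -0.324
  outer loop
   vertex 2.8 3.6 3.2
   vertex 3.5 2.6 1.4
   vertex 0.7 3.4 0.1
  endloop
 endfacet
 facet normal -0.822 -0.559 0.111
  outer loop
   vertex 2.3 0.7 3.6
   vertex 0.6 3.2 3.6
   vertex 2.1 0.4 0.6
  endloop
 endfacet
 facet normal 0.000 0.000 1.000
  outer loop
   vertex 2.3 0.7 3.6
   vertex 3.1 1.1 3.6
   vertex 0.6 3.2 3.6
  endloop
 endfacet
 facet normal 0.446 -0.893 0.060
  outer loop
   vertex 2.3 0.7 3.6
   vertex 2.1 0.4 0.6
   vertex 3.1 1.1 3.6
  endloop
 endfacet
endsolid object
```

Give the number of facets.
12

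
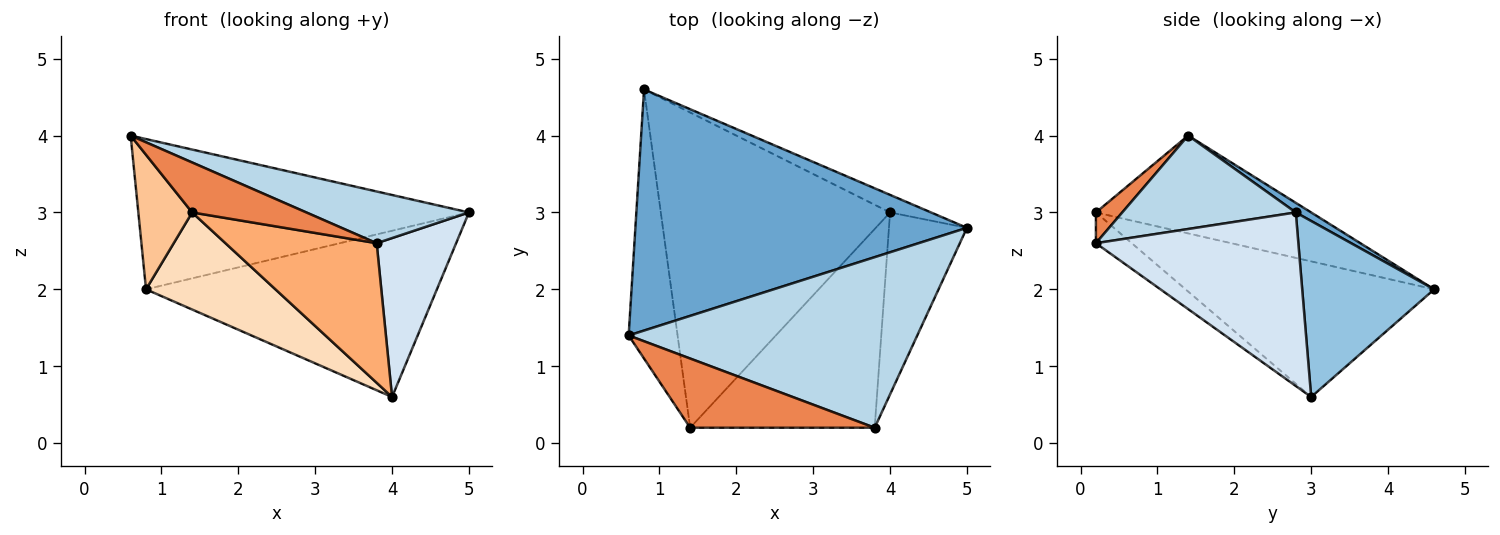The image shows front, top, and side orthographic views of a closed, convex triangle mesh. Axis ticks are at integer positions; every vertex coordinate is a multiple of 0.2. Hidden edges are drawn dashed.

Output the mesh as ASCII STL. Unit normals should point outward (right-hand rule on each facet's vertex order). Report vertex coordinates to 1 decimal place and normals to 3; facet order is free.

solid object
 facet normal 0.025 0.529 0.848
  outer loop
   vertex 0.8 4.6 2.0
   vertex 0.6 1.4 4.0
   vertex 5.0 2.8 3.0
  endloop
 endfacet
 facet normal 0.411 0.906 -0.096
  outer loop
   vertex 4.0 3.0 0.6
   vertex 0.8 4.6 2.0
   vertex 5.0 2.8 3.0
  endloop
 endfacet
 facet normal 0.296 -0.277 0.914
  outer loop
   vertex 3.8 0.2 2.6
   vertex 5.0 2.8 3.0
   vertex 0.6 1.4 4.0
  endloop
 endfacet
 facet normal 0.859 -0.337 -0.386
  outer loop
   vertex 3.8 0.2 2.6
   vertex 4.0 3.0 0.6
   vertex 5.0 2.8 3.0
  endloop
 endfacet
 facet normal 0.134 -0.580 0.803
  outer loop
   vertex 1.4 0.2 3.0
   vertex 3.8 0.2 2.6
   vertex 0.6 1.4 4.0
  endloop
 endfacet
 facet normal -0.135 -0.569 -0.811
  outer loop
   vertex 1.4 0.2 3.0
   vertex 4.0 3.0 0.6
   vertex 3.8 0.2 2.6
  endloop
 endfacet
 facet normal -0.873 -0.218 -0.436
  outer loop
   vertex 1.4 0.2 3.0
   vertex 0.6 1.4 4.0
   vertex 0.8 4.6 2.0
  endloop
 endfacet
 facet normal -0.492 -0.256 -0.832
  outer loop
   vertex 1.4 0.2 3.0
   vertex 0.8 4.6 2.0
   vertex 4.0 3.0 0.6
  endloop
 endfacet
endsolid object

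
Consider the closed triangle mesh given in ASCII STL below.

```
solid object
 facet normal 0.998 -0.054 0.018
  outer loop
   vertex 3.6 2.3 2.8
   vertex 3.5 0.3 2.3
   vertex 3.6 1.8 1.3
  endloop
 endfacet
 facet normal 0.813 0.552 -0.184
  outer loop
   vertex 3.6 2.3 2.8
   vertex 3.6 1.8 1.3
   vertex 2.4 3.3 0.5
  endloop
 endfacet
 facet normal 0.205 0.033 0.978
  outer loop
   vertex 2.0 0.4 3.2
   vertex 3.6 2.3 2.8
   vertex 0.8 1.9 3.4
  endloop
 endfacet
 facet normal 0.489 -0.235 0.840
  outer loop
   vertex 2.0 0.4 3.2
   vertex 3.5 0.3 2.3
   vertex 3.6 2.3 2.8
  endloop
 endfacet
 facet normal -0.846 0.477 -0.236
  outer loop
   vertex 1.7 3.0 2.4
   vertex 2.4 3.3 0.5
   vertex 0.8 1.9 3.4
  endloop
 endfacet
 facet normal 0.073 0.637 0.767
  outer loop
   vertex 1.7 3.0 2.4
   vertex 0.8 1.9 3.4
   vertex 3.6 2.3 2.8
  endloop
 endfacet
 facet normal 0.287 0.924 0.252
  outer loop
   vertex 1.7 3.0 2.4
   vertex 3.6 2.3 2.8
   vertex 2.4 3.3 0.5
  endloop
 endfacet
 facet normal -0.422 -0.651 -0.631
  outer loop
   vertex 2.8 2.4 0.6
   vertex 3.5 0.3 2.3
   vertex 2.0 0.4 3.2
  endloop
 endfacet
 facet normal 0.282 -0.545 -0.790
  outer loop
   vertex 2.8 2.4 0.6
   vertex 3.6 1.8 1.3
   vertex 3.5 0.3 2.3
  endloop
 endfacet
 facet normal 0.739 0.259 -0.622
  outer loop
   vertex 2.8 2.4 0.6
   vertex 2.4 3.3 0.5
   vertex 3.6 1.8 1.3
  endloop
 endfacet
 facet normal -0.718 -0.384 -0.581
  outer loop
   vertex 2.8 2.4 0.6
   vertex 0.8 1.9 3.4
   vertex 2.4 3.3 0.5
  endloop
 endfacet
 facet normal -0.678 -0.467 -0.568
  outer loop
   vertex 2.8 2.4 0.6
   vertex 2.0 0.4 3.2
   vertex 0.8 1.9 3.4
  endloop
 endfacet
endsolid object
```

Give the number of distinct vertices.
8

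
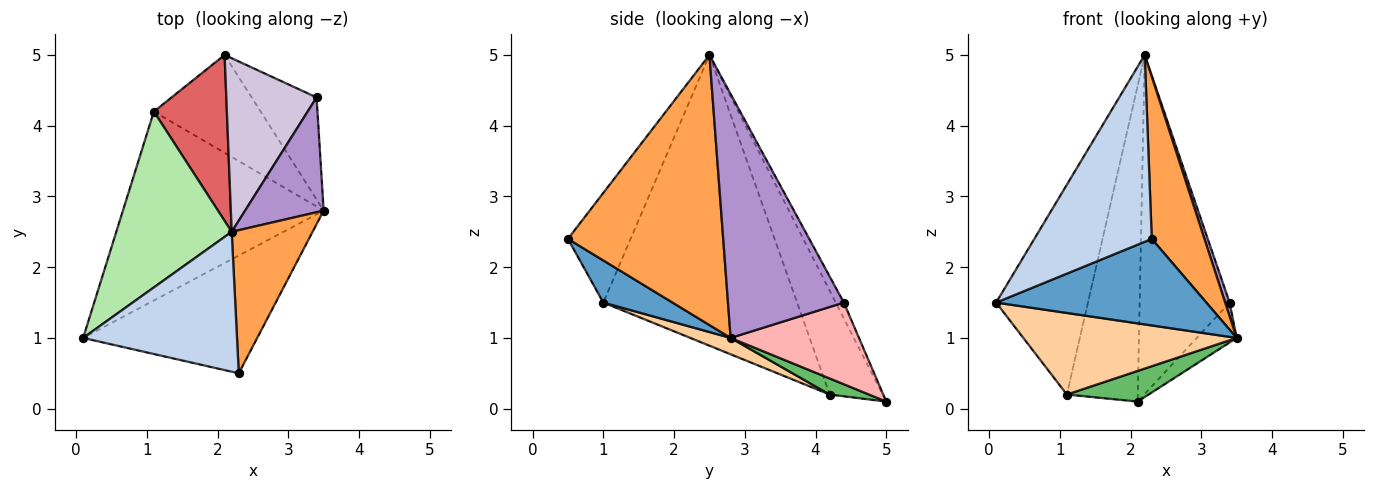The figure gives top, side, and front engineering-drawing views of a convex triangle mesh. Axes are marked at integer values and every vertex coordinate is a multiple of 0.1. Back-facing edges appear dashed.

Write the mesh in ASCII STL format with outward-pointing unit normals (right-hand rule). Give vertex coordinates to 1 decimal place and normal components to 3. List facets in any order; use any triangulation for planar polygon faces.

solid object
 facet normal 0.191 -0.581 -0.791
  outer loop
   vertex 2.3 0.5 2.4
   vertex 0.1 1.0 1.5
   vertex 3.5 2.8 1.0
  endloop
 endfacet
 facet normal -0.393 -0.736 0.551
  outer loop
   vertex 2.3 0.5 2.4
   vertex 2.2 2.5 5.0
   vertex 0.1 1.0 1.5
  endloop
 endfacet
 facet normal 0.911 -0.309 0.273
  outer loop
   vertex 2.3 0.5 2.4
   vertex 3.5 2.8 1.0
   vertex 2.2 2.5 5.0
  endloop
 endfacet
 facet normal 0.075 -0.395 -0.916
  outer loop
   vertex 1.1 4.2 0.2
   vertex 3.5 2.8 1.0
   vertex 0.1 1.0 1.5
  endloop
 endfacet
 facet normal 0.142 -0.296 -0.945
  outer loop
   vertex 1.1 4.2 0.2
   vertex 2.1 5.0 0.1
   vertex 3.5 2.8 1.0
  endloop
 endfacet
 facet normal -0.851 0.403 0.338
  outer loop
   vertex 1.1 4.2 0.2
   vertex 0.1 1.0 1.5
   vertex 2.2 2.5 5.0
  endloop
 endfacet
 facet normal -0.552 0.738 0.388
  outer loop
   vertex 1.1 4.2 0.2
   vertex 2.2 2.5 5.0
   vertex 2.1 5.0 0.1
  endloop
 endfacet
 facet normal 0.760 0.237 -0.605
  outer loop
   vertex 3.4 4.4 1.5
   vertex 3.5 2.8 1.0
   vertex 2.1 5.0 0.1
  endloop
 endfacet
 facet normal 0.951 -0.036 0.306
  outer loop
   vertex 3.4 4.4 1.5
   vertex 2.2 2.5 5.0
   vertex 3.5 2.8 1.0
  endloop
 endfacet
 facet normal -0.080 0.887 0.454
  outer loop
   vertex 3.4 4.4 1.5
   vertex 2.1 5.0 0.1
   vertex 2.2 2.5 5.0
  endloop
 endfacet
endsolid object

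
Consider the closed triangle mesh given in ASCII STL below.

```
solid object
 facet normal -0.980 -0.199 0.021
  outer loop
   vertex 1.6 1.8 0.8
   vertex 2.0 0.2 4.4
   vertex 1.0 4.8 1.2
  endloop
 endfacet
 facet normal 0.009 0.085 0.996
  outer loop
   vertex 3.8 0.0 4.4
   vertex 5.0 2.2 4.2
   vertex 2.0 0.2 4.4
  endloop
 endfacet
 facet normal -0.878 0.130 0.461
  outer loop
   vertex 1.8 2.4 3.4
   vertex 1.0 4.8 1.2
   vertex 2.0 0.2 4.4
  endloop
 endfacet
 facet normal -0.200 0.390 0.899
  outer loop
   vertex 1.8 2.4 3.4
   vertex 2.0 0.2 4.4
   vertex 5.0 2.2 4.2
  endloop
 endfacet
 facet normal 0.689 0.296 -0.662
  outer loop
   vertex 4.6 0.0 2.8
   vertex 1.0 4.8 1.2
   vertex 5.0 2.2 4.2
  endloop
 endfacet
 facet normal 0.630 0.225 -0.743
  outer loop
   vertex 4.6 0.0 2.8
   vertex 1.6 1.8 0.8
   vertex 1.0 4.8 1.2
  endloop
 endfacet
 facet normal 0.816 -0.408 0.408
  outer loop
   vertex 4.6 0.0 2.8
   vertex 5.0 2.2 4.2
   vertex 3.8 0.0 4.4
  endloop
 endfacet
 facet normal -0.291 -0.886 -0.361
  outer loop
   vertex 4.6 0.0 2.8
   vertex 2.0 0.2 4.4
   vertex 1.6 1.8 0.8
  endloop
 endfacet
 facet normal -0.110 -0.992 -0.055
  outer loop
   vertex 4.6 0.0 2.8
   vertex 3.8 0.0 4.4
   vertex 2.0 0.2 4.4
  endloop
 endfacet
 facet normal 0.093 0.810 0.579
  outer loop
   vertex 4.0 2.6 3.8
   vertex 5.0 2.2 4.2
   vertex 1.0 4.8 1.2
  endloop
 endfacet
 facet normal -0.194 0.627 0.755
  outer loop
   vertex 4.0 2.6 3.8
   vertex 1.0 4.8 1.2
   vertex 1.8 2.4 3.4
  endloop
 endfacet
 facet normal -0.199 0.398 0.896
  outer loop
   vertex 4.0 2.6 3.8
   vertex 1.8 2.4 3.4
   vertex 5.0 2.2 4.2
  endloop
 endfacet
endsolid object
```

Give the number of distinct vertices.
8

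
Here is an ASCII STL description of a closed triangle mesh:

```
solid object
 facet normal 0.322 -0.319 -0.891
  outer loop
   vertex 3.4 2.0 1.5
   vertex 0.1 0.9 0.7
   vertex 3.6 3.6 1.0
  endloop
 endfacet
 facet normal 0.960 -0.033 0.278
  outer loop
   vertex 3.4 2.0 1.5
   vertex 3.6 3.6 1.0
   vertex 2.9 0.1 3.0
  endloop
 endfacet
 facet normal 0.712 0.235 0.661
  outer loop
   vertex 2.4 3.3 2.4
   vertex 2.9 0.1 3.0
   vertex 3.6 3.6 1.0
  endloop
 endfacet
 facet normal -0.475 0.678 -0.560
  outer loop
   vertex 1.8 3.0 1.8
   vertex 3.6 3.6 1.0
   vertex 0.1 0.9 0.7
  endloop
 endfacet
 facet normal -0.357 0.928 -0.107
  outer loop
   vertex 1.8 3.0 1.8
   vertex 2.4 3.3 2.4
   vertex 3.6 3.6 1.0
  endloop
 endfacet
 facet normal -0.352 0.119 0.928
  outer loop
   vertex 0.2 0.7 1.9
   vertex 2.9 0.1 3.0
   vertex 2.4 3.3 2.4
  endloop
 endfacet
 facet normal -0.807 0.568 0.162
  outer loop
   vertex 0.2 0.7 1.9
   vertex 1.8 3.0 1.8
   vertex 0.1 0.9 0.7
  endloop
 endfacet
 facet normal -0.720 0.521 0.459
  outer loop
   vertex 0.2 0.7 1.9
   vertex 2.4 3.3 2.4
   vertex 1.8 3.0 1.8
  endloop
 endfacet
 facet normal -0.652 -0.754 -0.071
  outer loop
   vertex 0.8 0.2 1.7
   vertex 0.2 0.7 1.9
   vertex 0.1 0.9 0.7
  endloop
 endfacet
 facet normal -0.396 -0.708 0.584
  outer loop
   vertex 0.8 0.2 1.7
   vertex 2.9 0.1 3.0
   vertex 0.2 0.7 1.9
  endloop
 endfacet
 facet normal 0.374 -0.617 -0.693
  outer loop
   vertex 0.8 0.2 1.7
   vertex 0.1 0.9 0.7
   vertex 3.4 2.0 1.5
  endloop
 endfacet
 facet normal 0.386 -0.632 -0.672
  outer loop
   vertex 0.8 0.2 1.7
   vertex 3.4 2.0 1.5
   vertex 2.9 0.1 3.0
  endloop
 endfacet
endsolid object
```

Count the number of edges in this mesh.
18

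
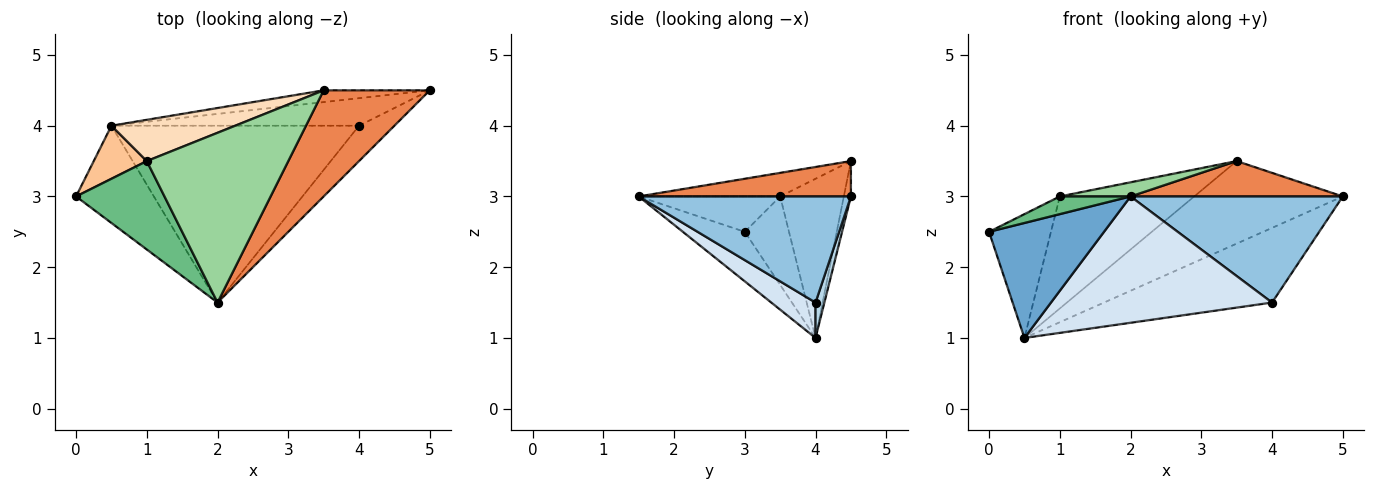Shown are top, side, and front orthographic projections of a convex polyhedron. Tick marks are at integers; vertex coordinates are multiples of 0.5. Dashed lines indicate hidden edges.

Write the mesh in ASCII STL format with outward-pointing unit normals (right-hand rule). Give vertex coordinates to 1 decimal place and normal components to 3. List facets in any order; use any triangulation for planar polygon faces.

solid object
 facet normal -0.380 -0.706 -0.597
  outer loop
   vertex 0.5 4.0 1.0
   vertex 2.0 1.5 3.0
   vertex 0.0 3.0 2.5
  endloop
 endfacet
 facet normal 0.688 -0.688 -0.229
  outer loop
   vertex 4.0 4.0 1.5
   vertex 5.0 4.5 3.0
   vertex 2.0 1.5 3.0
  endloop
 endfacet
 facet normal 0.049 0.937 -0.345
  outer loop
   vertex 4.0 4.0 1.5
   vertex 0.5 4.0 1.0
   vertex 5.0 4.5 3.0
  endloop
 endfacet
 facet normal 0.115 -0.577 -0.808
  outer loop
   vertex 4.0 4.0 1.5
   vertex 2.0 1.5 3.0
   vertex 0.5 4.0 1.0
  endloop
 endfacet
 facet normal 0.302 -0.302 0.905
  outer loop
   vertex 3.5 4.5 3.5
   vertex 2.0 1.5 3.0
   vertex 5.0 4.5 3.0
  endloop
 endfacet
 facet normal -0.047 0.989 -0.141
  outer loop
   vertex 3.5 4.5 3.5
   vertex 5.0 4.5 3.0
   vertex 0.5 4.0 1.0
  endloop
 endfacet
 facet normal -0.549 0.768 0.329
  outer loop
   vertex 1.0 3.5 3.0
   vertex 0.5 4.0 1.0
   vertex 0.0 3.0 2.5
  endloop
 endfacet
 facet normal -0.406 0.857 0.316
  outer loop
   vertex 1.0 3.5 3.0
   vertex 3.5 4.5 3.5
   vertex 0.5 4.0 1.0
  endloop
 endfacet
 facet normal -0.365 -0.183 0.913
  outer loop
   vertex 1.0 3.5 3.0
   vertex 0.0 3.0 2.5
   vertex 2.0 1.5 3.0
  endloop
 endfacet
 facet normal -0.164 -0.082 0.983
  outer loop
   vertex 1.0 3.5 3.0
   vertex 2.0 1.5 3.0
   vertex 3.5 4.5 3.5
  endloop
 endfacet
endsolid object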